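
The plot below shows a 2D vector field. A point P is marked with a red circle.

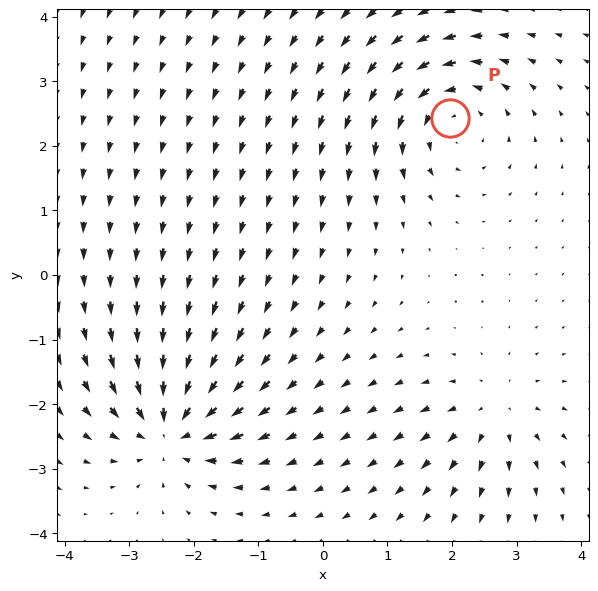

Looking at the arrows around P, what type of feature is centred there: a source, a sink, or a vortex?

At P (2.0, 2.4) the arrows circulate counterclockwise. Divergence ≈0, curl about +4 — near-zero divergence with nonzero curl is a vortex.

vortex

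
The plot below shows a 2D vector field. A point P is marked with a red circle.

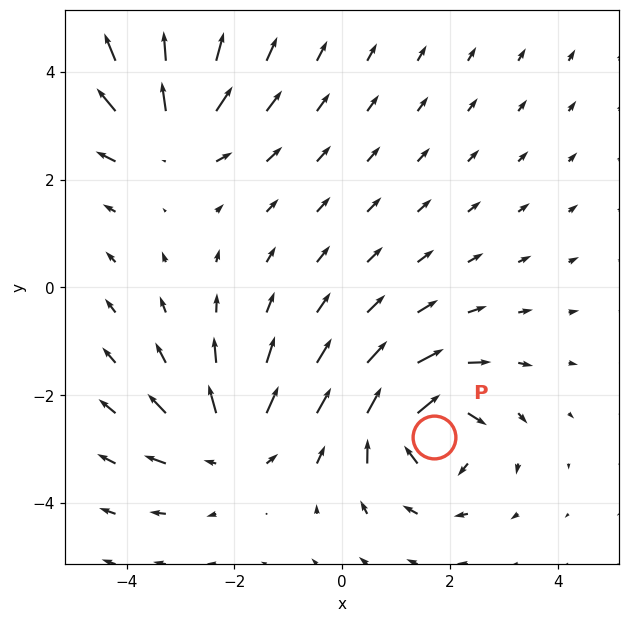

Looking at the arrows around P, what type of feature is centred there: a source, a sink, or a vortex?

vortex

At P (1.7, -2.8) the arrows circulate clockwise. Divergence ≈0, curl about -5 — near-zero divergence with nonzero curl is a vortex.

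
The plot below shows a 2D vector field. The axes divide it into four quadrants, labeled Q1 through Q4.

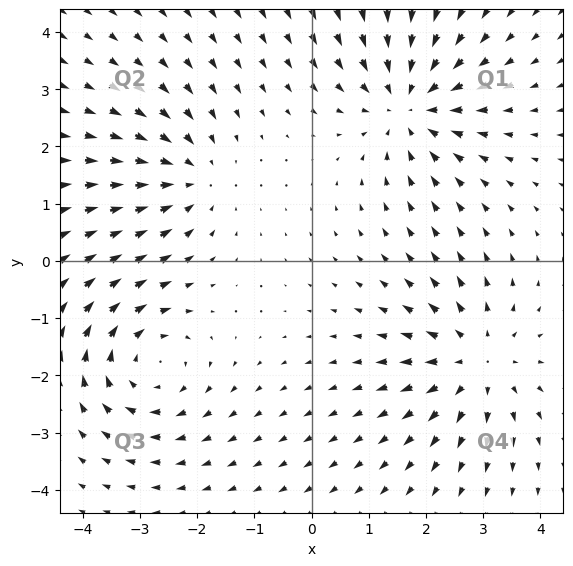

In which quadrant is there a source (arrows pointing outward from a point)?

The source sits at approximately (2.9, -1.8), which lies in quadrant Q4. The divergence there is about +4, positive as expected for a source.

Q4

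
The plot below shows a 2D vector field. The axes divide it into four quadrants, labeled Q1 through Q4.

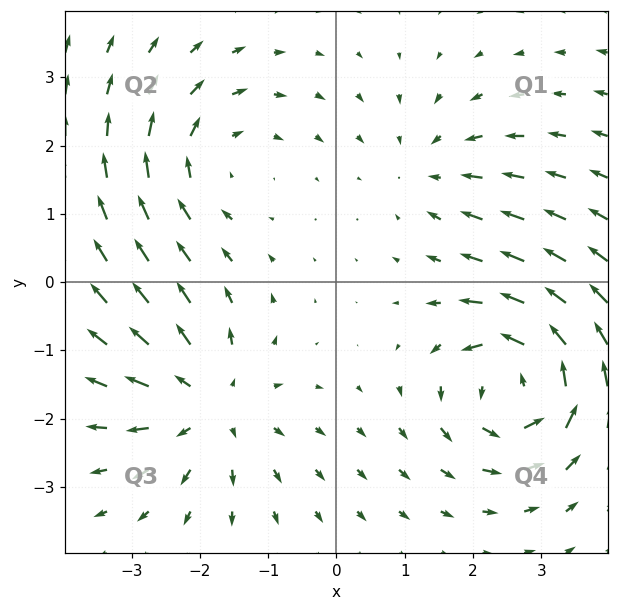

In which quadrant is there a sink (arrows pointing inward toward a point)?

Q1

The sink sits at approximately (1.4, 1.7), which lies in quadrant Q1. The divergence there is about -3, negative as expected for a sink.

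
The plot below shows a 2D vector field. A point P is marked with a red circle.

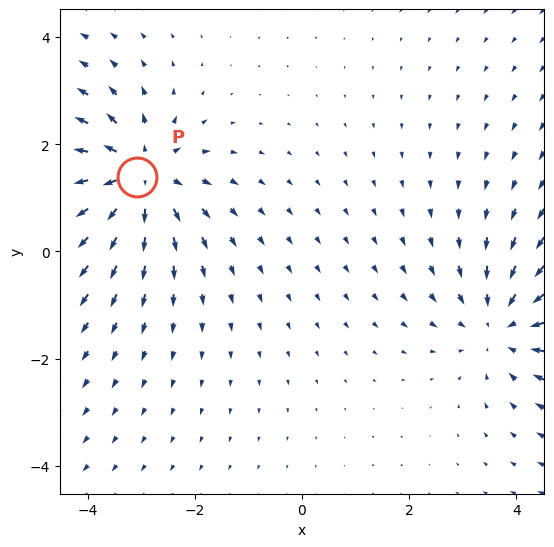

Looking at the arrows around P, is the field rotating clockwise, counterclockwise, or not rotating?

not rotating

Near P at (-3.1, 1.4) the arrows show no circulation. The curl there is ≈0.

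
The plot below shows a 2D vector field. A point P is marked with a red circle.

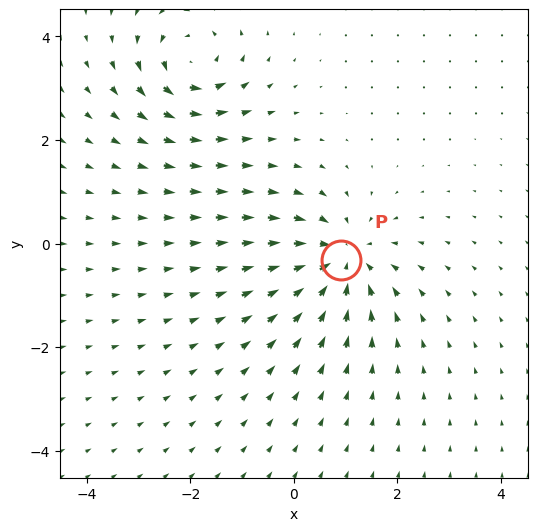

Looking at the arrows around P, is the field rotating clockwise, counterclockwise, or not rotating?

Near P at (0.9, -0.3) the arrows show no circulation. The curl there is ≈0.

not rotating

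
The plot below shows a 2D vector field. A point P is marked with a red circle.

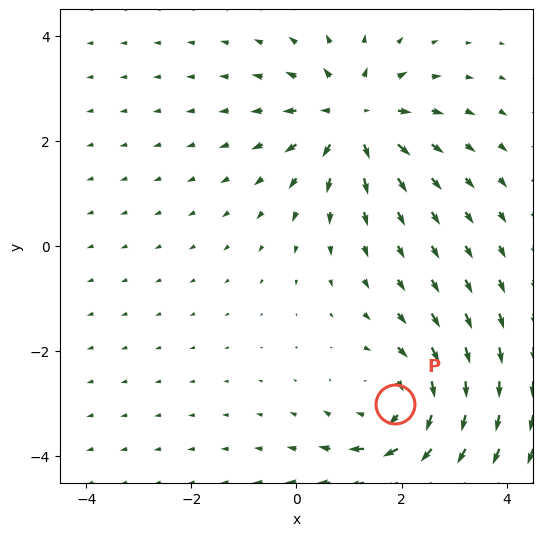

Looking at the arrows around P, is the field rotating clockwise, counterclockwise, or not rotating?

Near P at (1.9, -3.0) the arrows circulate clockwise. The curl (z-component) there is about -4; negative curl means clockwise rotation.

clockwise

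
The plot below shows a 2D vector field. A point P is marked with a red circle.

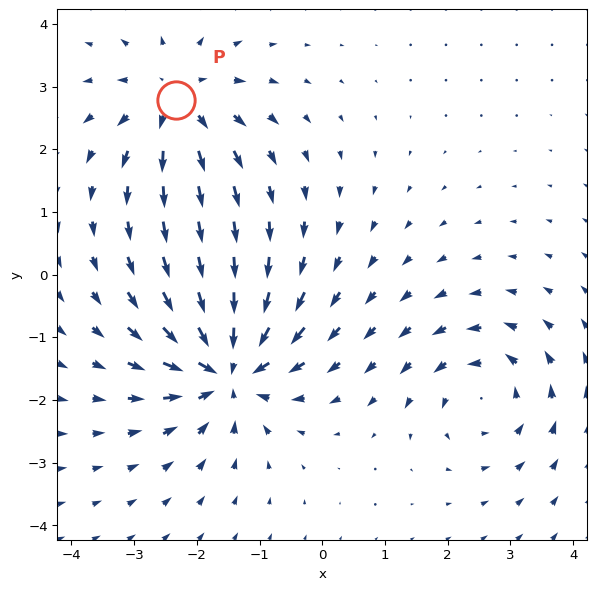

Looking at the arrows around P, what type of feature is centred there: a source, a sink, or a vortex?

source

At P (-2.3, 2.8) the arrows spread outward. Divergence about +4, curl ≈0 — positive divergence with near-zero curl is a source.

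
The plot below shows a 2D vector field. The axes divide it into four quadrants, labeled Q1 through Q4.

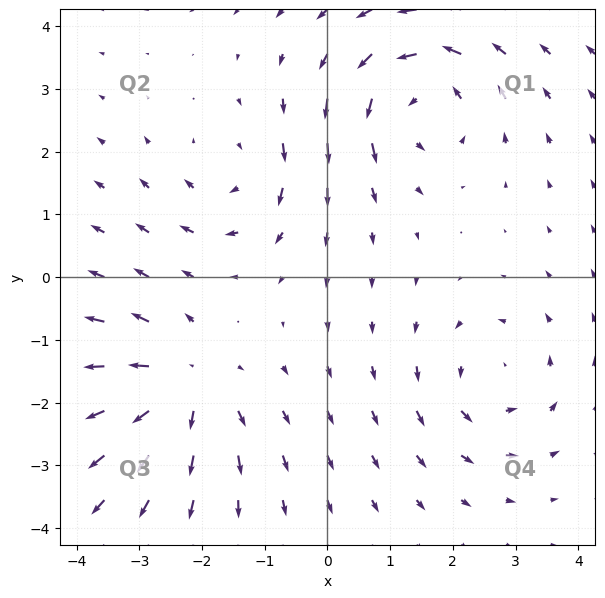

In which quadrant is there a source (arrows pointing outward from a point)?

The source sits at approximately (-2.3, -1.7), which lies in quadrant Q3. The divergence there is about +5, positive as expected for a source.

Q3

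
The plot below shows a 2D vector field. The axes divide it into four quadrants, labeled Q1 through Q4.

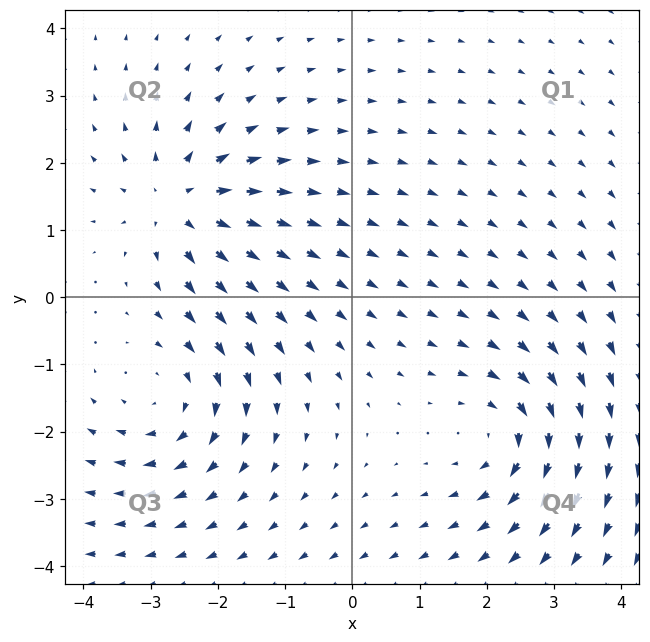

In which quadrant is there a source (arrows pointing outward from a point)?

Q2

The source sits at approximately (-2.6, 1.4), which lies in quadrant Q2. The divergence there is about +4, positive as expected for a source.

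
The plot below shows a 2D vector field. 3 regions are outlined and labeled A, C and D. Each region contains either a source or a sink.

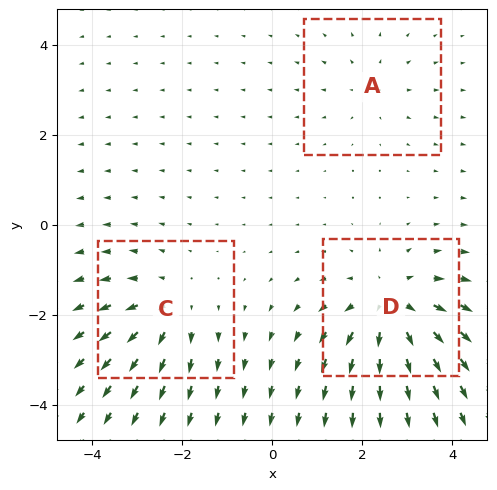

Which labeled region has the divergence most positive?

D

Divergence at each region's feature centre — A: about +2, C: about +3, D: about +4. Region D is most positive.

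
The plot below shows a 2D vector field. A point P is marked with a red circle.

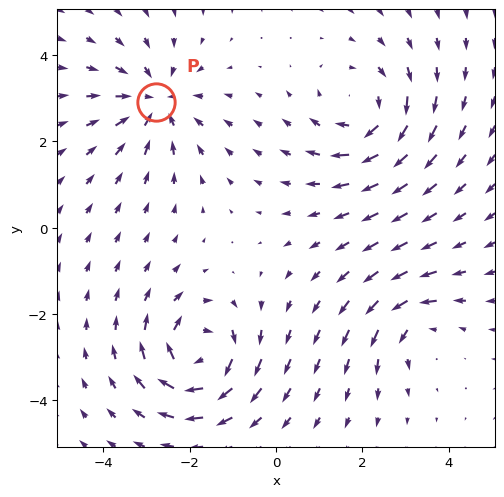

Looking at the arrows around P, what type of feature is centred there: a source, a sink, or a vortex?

sink

At P (-2.8, 2.9) the arrows converge inward. Divergence about -4, curl ≈0 — negative divergence with near-zero curl is a sink.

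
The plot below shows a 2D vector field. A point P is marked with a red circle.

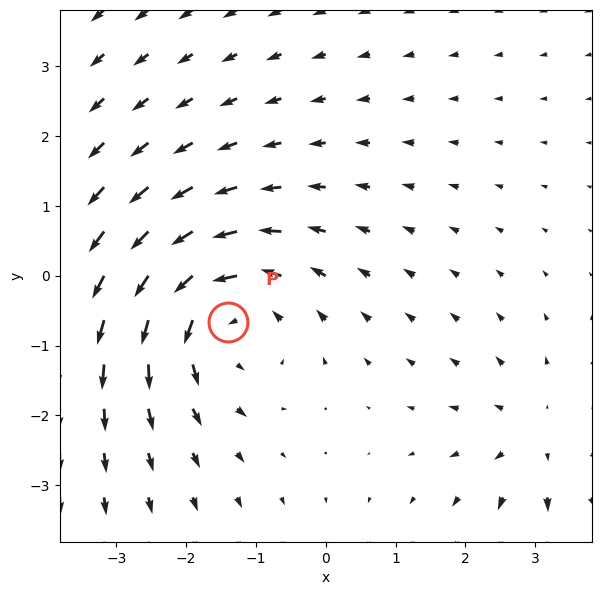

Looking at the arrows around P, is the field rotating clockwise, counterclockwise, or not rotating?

counterclockwise

Near P at (-1.4, -0.7) the arrows circulate counterclockwise. The curl (z-component) there is about +4; positive curl means counterclockwise rotation.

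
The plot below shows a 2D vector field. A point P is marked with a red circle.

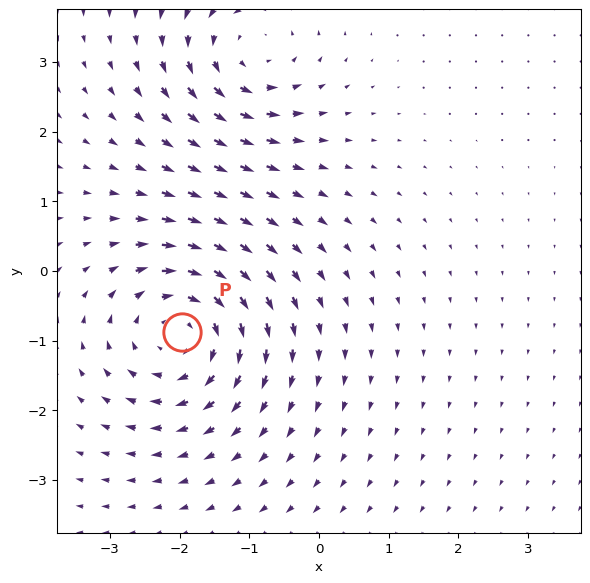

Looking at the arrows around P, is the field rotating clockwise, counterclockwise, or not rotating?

clockwise

Near P at (-2.0, -0.9) the arrows circulate clockwise. The curl (z-component) there is about -5; negative curl means clockwise rotation.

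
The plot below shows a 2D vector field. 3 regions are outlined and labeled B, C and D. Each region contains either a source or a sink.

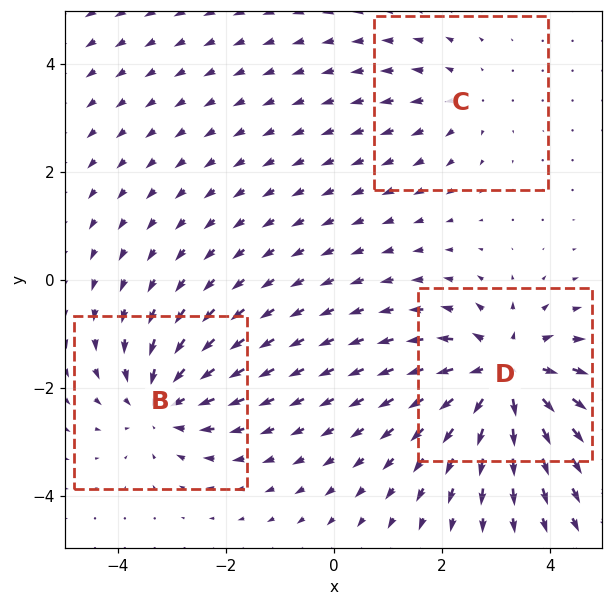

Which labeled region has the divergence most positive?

Divergence at each region's feature centre — B: about -3, C: about +2, D: about +5. Region D is most positive.

D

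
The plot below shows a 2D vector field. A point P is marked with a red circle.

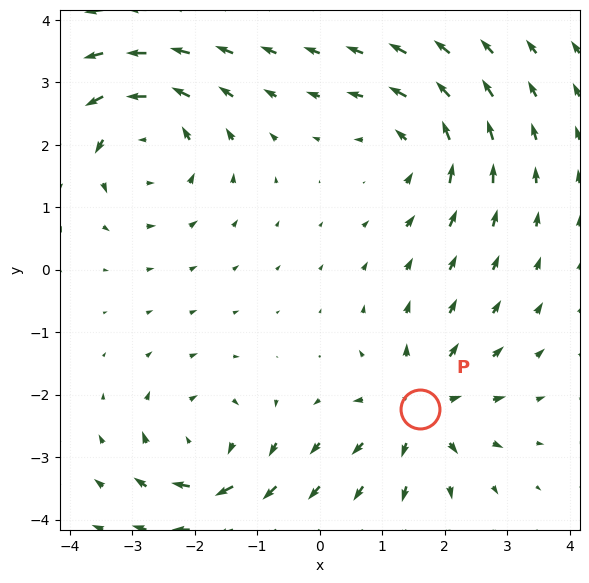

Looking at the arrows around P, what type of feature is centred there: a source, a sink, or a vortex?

At P (1.6, -2.2) the arrows spread outward. Divergence about +4, curl ≈0 — positive divergence with near-zero curl is a source.

source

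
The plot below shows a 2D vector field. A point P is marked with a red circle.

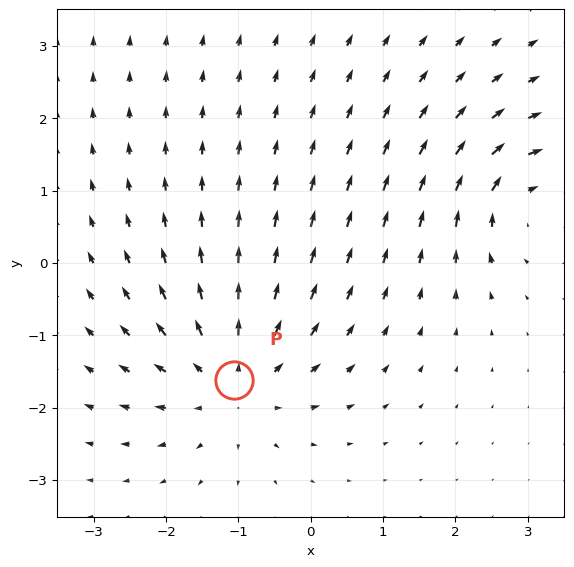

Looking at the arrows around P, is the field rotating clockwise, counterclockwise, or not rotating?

Near P at (-1.1, -1.6) the arrows show no circulation. The curl there is ≈0.

not rotating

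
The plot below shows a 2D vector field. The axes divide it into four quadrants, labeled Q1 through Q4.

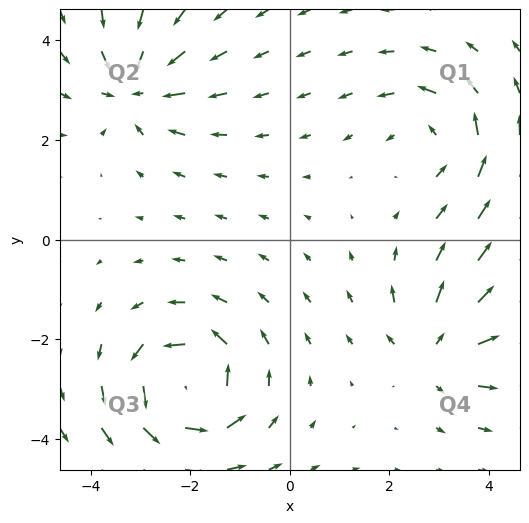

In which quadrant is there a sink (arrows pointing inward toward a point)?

Q2

The sink sits at approximately (-3.1, 3.1), which lies in quadrant Q2. The divergence there is about -5, negative as expected for a sink.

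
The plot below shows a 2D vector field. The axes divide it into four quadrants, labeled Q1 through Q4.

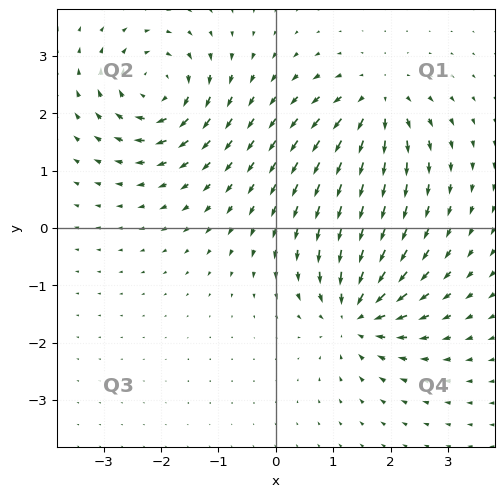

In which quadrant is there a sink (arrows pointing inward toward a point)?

The sink sits at approximately (1.4, -1.5), which lies in quadrant Q4. The divergence there is about -6, negative as expected for a sink.

Q4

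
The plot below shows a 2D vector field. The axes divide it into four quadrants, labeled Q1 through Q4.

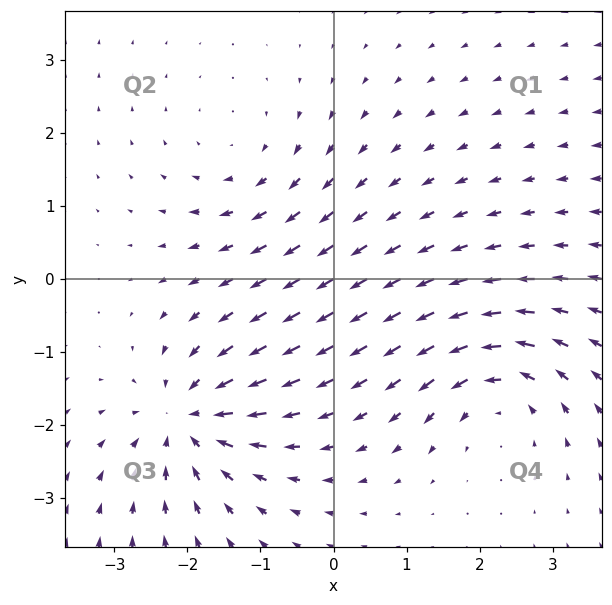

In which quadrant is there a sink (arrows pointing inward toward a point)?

Q3

The sink sits at approximately (-2.0, -1.9), which lies in quadrant Q3. The divergence there is about -7, negative as expected for a sink.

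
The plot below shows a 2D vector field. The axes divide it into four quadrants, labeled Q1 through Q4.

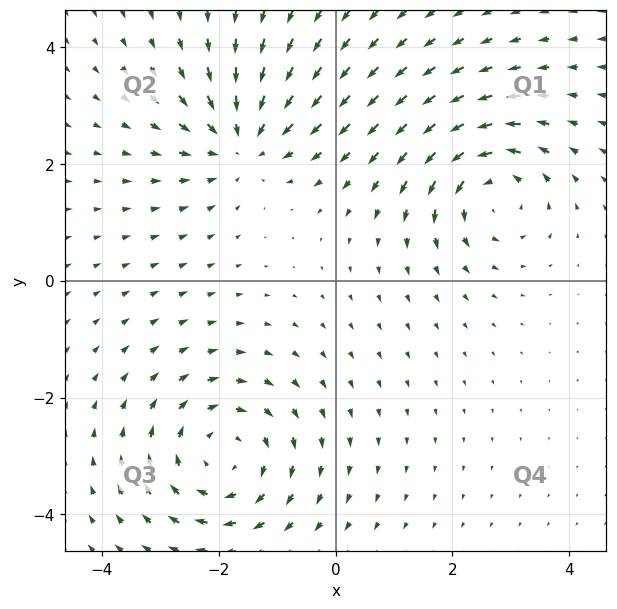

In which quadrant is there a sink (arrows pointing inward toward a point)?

The sink sits at approximately (-1.6, 2.4), which lies in quadrant Q2. The divergence there is about -3, negative as expected for a sink.

Q2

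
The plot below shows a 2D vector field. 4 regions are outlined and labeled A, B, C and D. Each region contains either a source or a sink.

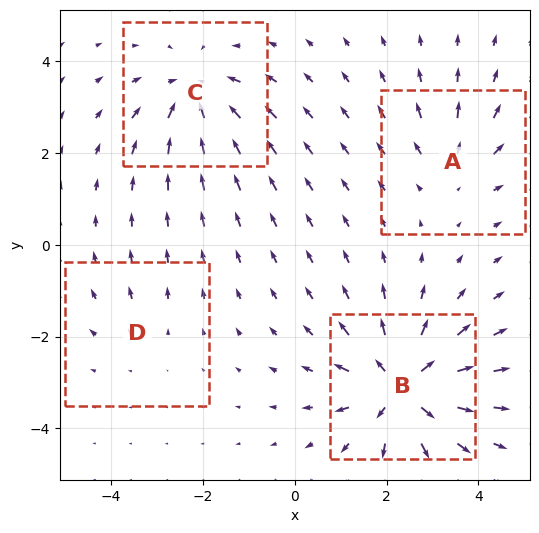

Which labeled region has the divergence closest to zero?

D

Divergence at each region's feature centre — A: about +3, B: about +8, C: about -5, D: about +2. Region D is closest to zero.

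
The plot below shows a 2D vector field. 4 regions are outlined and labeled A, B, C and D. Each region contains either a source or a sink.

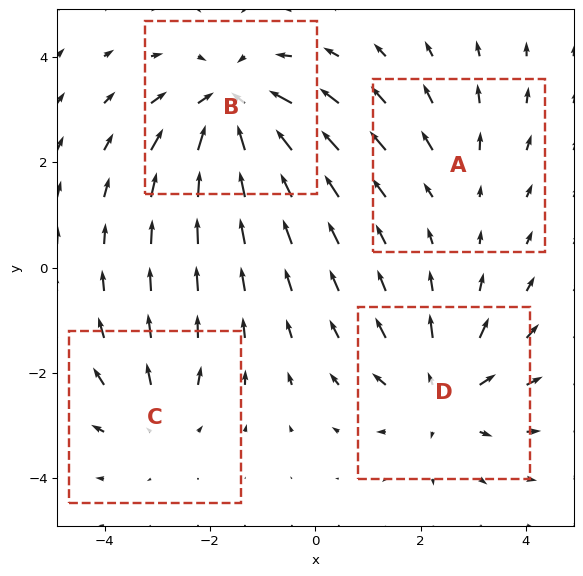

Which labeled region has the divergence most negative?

Divergence at each region's feature centre — A: about +2, B: about -6, C: about +3, D: about +5. Region B is most negative.

B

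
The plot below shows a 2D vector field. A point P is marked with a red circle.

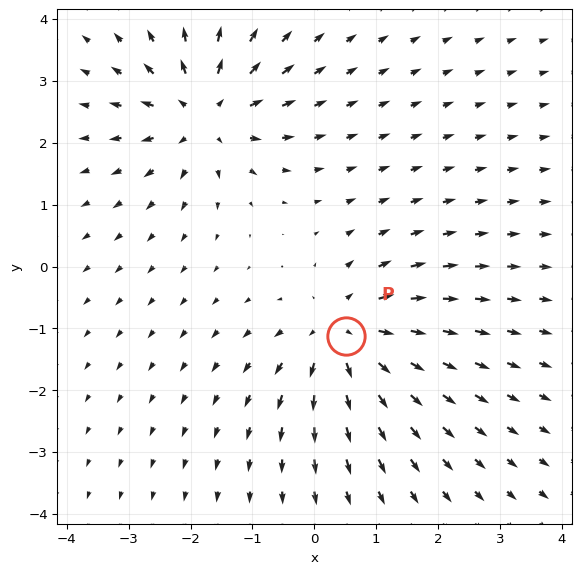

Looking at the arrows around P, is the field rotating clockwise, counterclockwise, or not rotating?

not rotating

Near P at (0.5, -1.1) the arrows show no circulation. The curl there is ≈0.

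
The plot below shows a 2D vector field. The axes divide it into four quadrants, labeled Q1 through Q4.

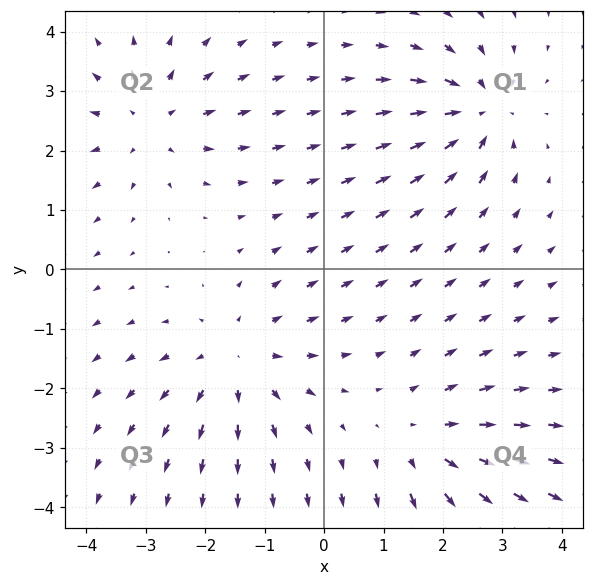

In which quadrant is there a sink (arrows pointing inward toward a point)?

Q1

The sink sits at approximately (2.6, 2.7), which lies in quadrant Q1. The divergence there is about -5, negative as expected for a sink.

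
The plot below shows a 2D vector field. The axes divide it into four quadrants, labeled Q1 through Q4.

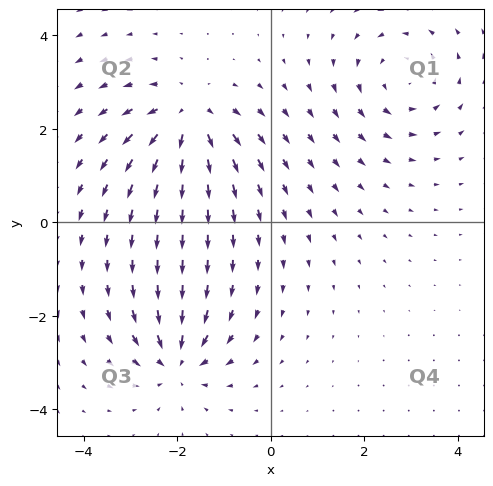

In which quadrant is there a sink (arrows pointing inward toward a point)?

The sink sits at approximately (-2.0, -3.0), which lies in quadrant Q3. The divergence there is about -6, negative as expected for a sink.

Q3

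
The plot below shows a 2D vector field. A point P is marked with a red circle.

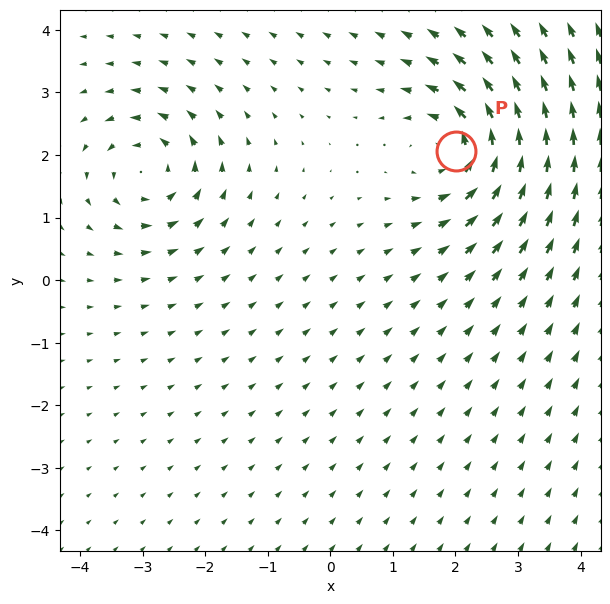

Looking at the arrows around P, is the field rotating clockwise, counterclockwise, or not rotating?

counterclockwise

Near P at (2.0, 2.1) the arrows circulate counterclockwise. The curl (z-component) there is about +6; positive curl means counterclockwise rotation.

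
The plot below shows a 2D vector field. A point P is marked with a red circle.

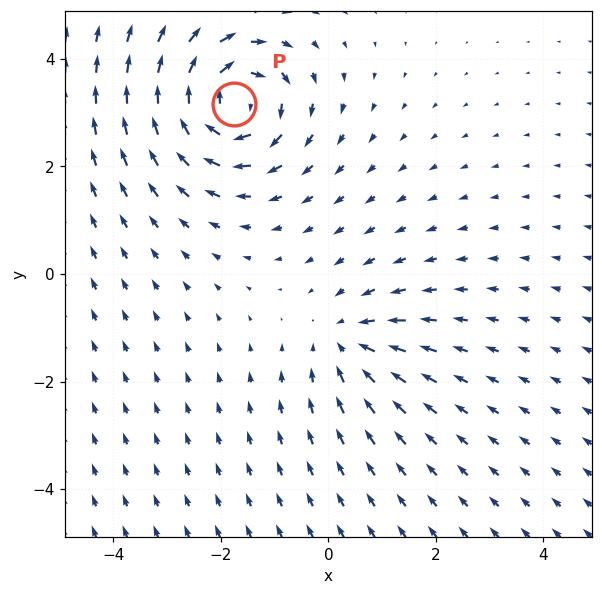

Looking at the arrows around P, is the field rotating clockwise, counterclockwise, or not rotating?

Near P at (-1.8, 3.2) the arrows circulate clockwise. The curl (z-component) there is about -6; negative curl means clockwise rotation.

clockwise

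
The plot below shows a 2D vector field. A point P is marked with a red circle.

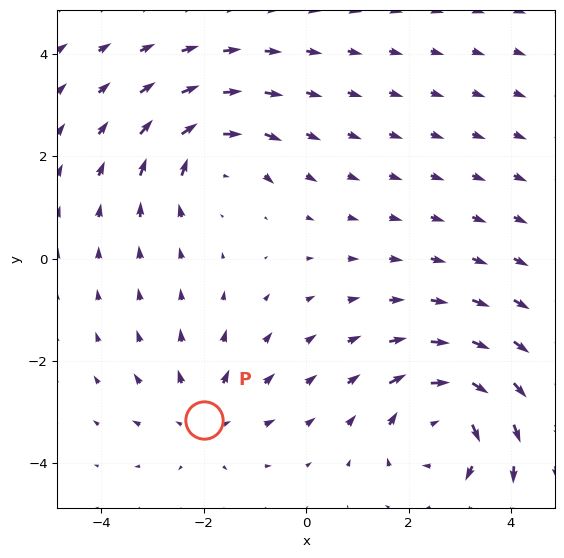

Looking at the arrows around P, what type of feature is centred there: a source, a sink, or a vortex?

At P (-2.0, -3.2) the arrows spread outward. Divergence about +3, curl ≈0 — positive divergence with near-zero curl is a source.

source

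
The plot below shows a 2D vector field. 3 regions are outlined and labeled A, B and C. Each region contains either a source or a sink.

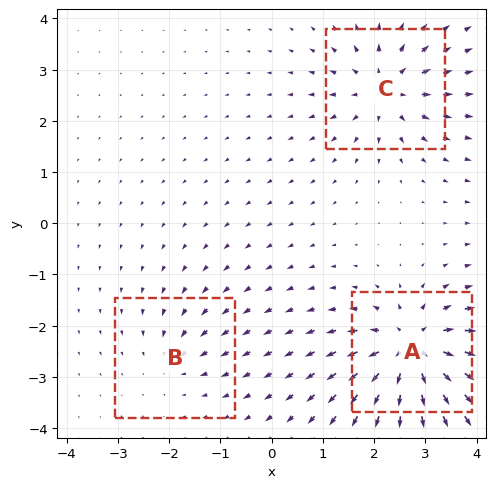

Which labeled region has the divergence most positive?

A

Divergence at each region's feature centre — A: about +6, B: about -2, C: about +4. Region A is most positive.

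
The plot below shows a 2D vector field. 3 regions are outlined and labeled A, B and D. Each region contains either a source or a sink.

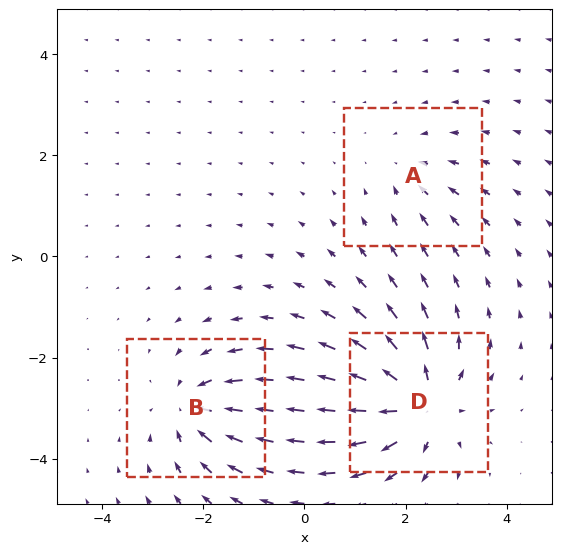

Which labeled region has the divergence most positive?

Divergence at each region's feature centre — A: about -2, B: about -4, D: about +6. Region D is most positive.

D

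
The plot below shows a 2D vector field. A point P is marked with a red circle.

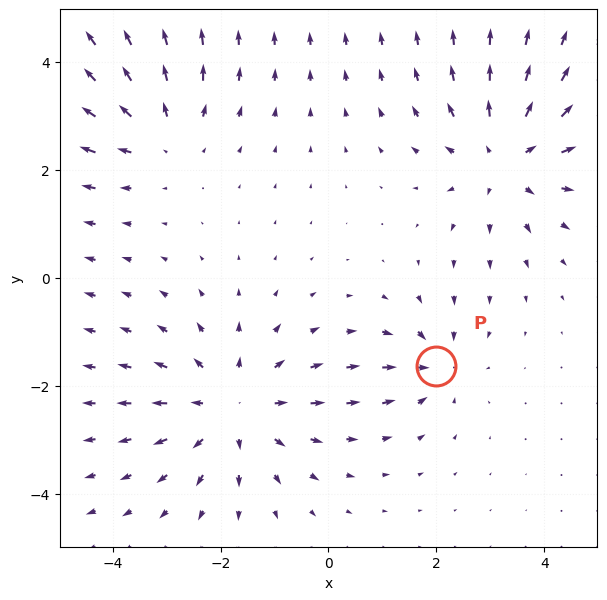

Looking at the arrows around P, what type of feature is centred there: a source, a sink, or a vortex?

At P (2.0, -1.6) the arrows converge inward. Divergence about -4, curl ≈0 — negative divergence with near-zero curl is a sink.

sink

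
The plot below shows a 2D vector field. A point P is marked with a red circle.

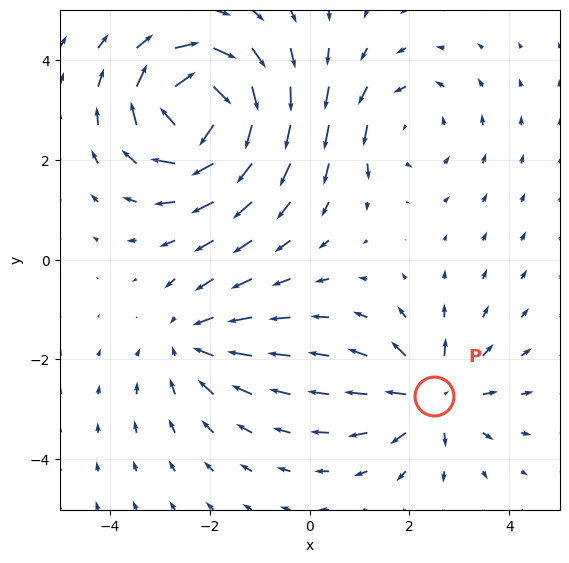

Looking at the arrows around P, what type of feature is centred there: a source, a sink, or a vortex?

At P (2.5, -2.7) the arrows spread outward. Divergence about +4, curl ≈0 — positive divergence with near-zero curl is a source.

source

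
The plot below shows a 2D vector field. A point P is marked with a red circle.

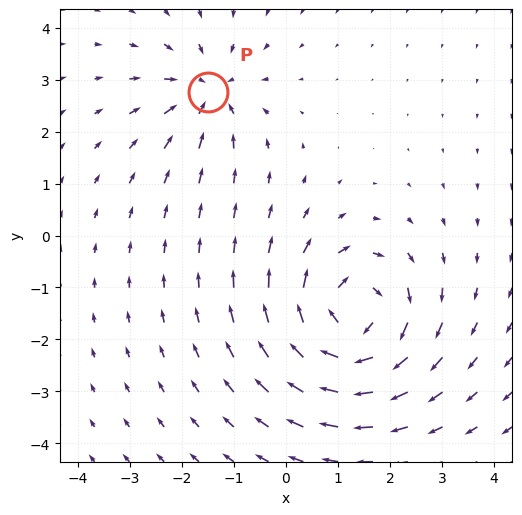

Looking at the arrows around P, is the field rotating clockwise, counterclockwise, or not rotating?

not rotating

Near P at (-1.5, 2.8) the arrows show no circulation. The curl there is ≈0.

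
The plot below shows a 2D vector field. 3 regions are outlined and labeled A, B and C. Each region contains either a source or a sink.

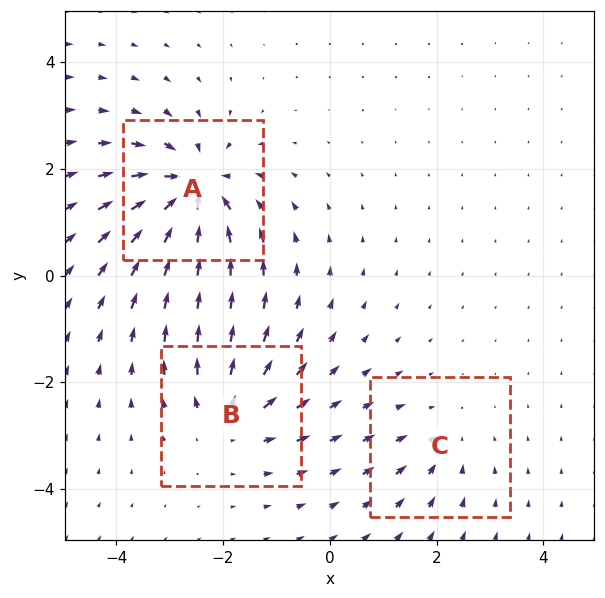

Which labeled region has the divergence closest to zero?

Divergence at each region's feature centre — A: about -6, B: about +4, C: about -2. Region C is closest to zero.

C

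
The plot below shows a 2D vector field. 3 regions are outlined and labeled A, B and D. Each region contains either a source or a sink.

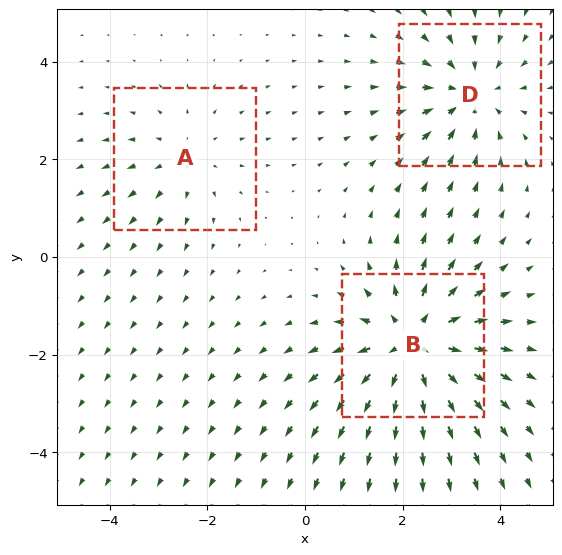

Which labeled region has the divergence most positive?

B

Divergence at each region's feature centre — A: about +2, B: about +4, D: about -3. Region B is most positive.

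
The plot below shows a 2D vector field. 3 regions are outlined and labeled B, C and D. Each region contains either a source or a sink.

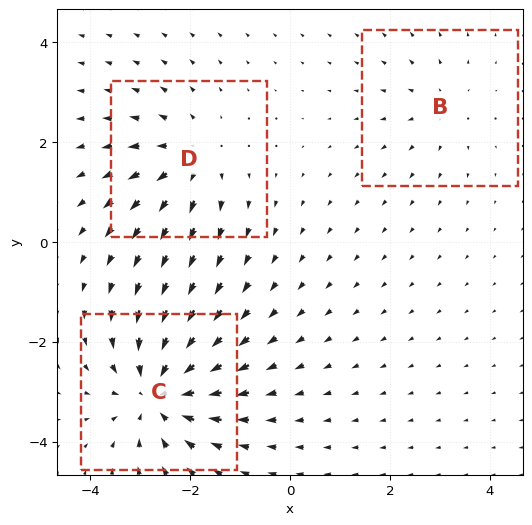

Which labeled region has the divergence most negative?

C

Divergence at each region's feature centre — B: about +2, C: about -5, D: about +3. Region C is most negative.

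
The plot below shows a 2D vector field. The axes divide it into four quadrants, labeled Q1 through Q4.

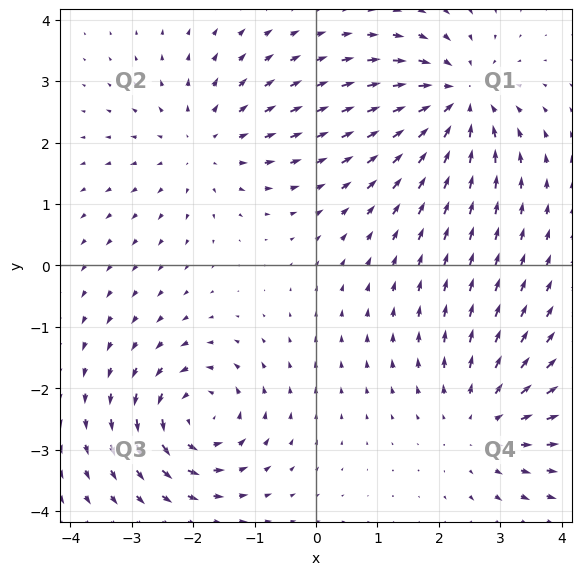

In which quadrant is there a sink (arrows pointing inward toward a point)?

The sink sits at approximately (2.3, 2.7), which lies in quadrant Q1. The divergence there is about -6, negative as expected for a sink.

Q1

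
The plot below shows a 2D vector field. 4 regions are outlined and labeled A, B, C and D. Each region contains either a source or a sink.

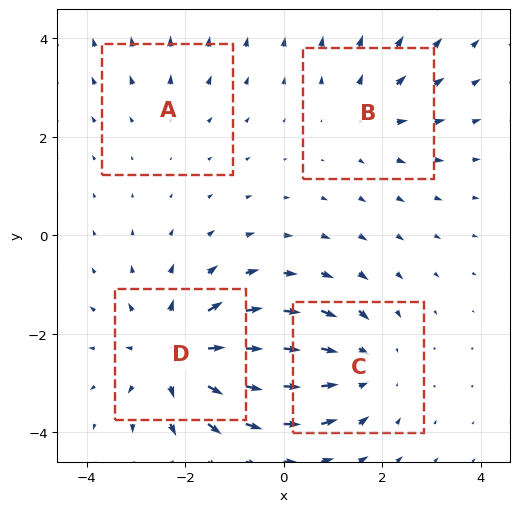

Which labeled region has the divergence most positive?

Divergence at each region's feature centre — A: about +2, B: about +3, C: about -4, D: about +6. Region D is most positive.

D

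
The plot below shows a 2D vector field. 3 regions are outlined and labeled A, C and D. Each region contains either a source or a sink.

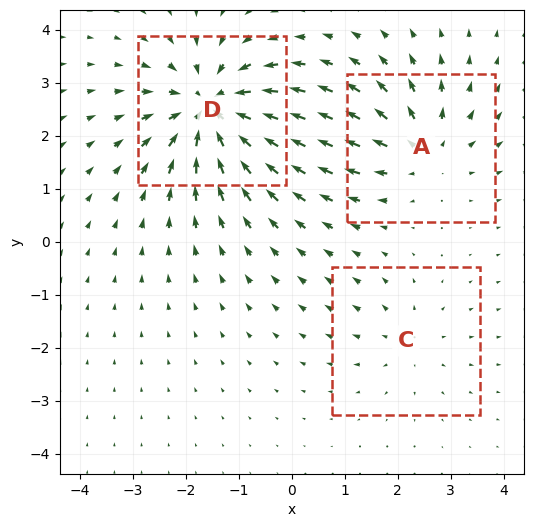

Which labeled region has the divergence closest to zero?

C

Divergence at each region's feature centre — A: about +3, C: about +2, D: about -6. Region C is closest to zero.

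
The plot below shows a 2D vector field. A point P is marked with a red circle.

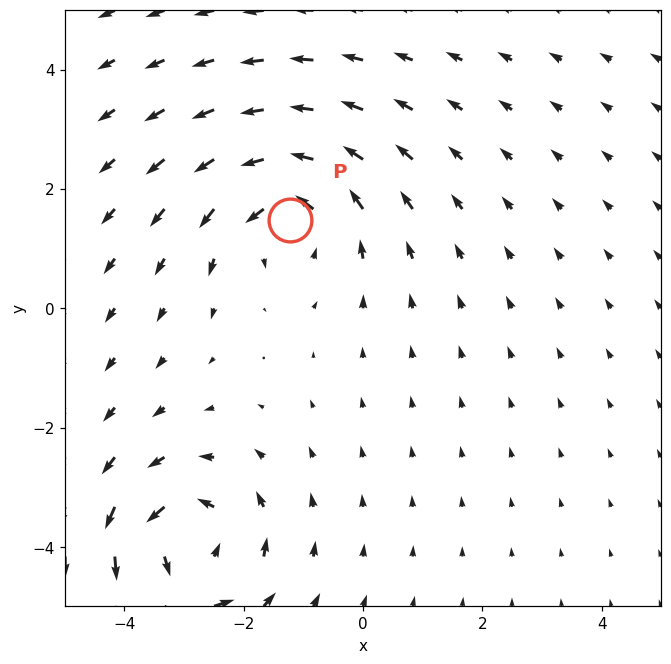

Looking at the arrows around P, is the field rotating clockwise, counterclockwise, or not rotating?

Near P at (-1.2, 1.5) the arrows circulate counterclockwise. The curl (z-component) there is about +3; positive curl means counterclockwise rotation.

counterclockwise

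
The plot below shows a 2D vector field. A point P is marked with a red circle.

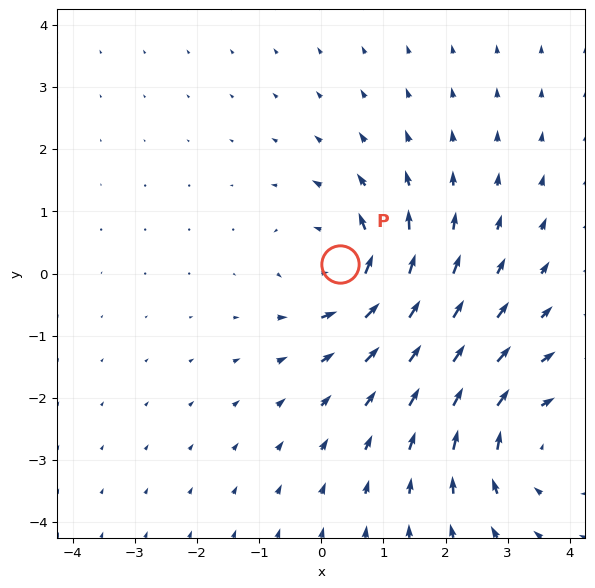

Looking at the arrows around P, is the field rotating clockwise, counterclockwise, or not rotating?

counterclockwise

Near P at (0.3, 0.2) the arrows circulate counterclockwise. The curl (z-component) there is about +5; positive curl means counterclockwise rotation.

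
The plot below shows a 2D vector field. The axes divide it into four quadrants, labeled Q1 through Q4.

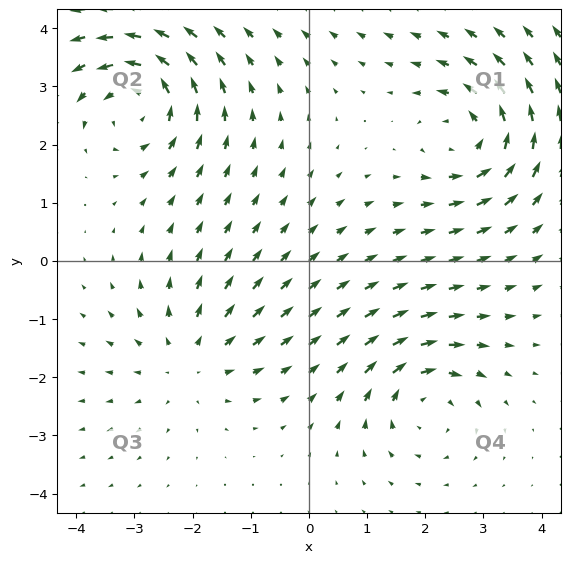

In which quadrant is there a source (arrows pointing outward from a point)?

The source sits at approximately (-2.1, -1.7), which lies in quadrant Q3. The divergence there is about +3, positive as expected for a source.

Q3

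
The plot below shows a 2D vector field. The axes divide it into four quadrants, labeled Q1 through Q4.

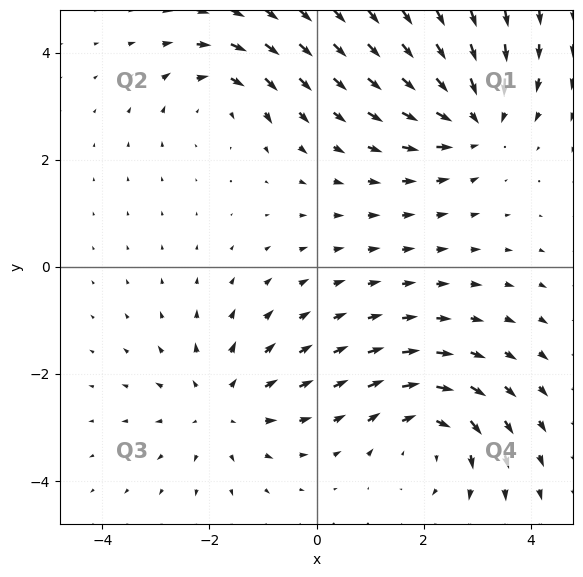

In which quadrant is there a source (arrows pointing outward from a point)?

Q3

The source sits at approximately (-1.8, -2.6), which lies in quadrant Q3. The divergence there is about +4, positive as expected for a source.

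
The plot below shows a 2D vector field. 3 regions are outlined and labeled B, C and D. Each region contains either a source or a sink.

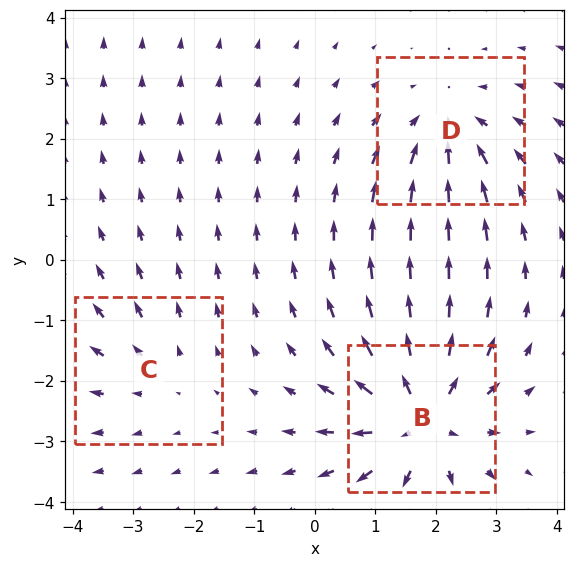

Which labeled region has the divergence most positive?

B

Divergence at each region's feature centre — B: about +5, C: about +2, D: about -3. Region B is most positive.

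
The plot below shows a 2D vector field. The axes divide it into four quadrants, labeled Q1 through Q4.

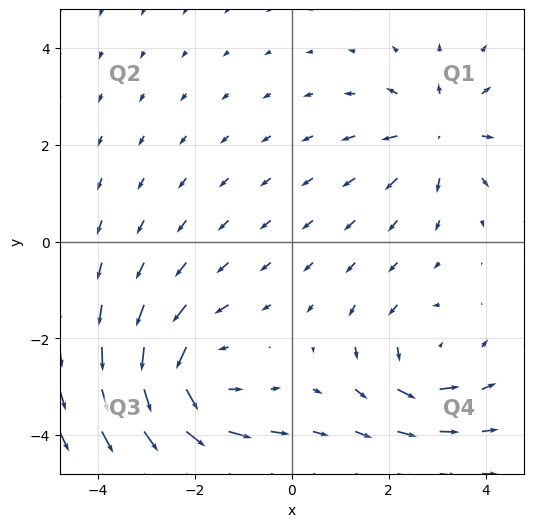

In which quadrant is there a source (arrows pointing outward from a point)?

The source sits at approximately (3.0, 2.2), which lies in quadrant Q1. The divergence there is about +3, positive as expected for a source.

Q1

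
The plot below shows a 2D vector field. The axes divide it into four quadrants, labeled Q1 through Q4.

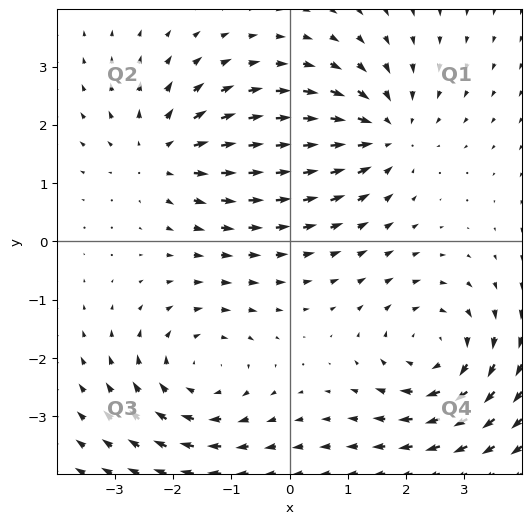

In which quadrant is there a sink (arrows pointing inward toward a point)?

Q1

The sink sits at approximately (1.6, 1.9), which lies in quadrant Q1. The divergence there is about -4, negative as expected for a sink.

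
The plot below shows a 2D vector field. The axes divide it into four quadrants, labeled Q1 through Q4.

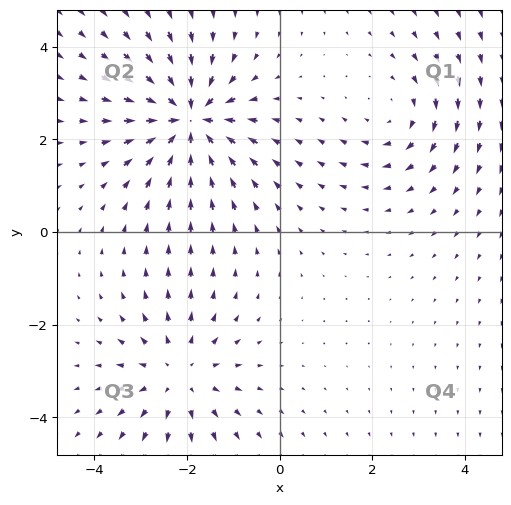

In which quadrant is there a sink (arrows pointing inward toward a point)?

The sink sits at approximately (-2.0, 2.4), which lies in quadrant Q2. The divergence there is about -6, negative as expected for a sink.

Q2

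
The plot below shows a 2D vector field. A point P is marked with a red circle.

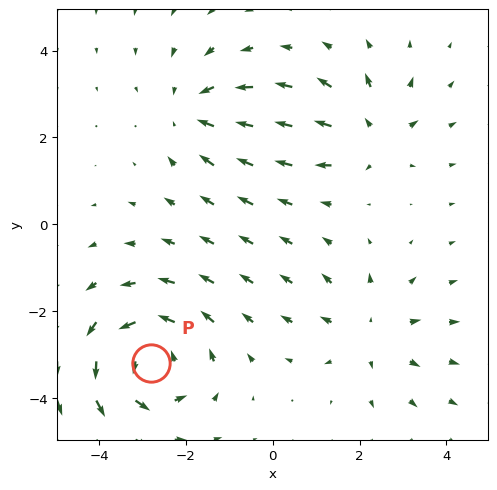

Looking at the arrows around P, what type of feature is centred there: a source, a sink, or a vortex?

At P (-2.8, -3.2) the arrows circulate counterclockwise. Divergence ≈0, curl about +4 — near-zero divergence with nonzero curl is a vortex.

vortex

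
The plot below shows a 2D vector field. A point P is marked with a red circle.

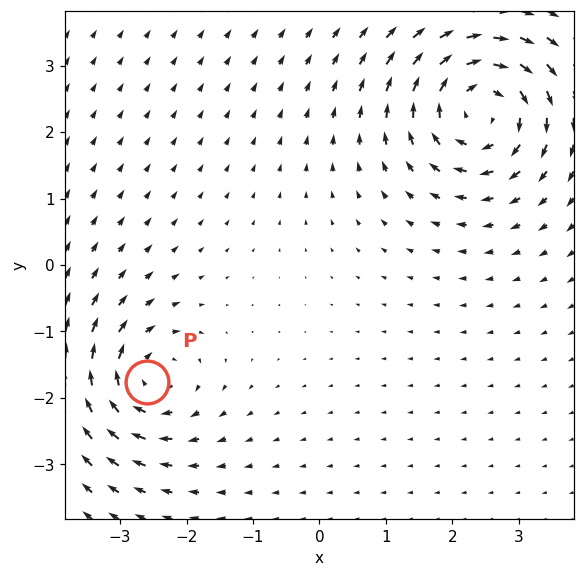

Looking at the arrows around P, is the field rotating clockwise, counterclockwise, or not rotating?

clockwise

Near P at (-2.6, -1.8) the arrows circulate clockwise. The curl (z-component) there is about -5; negative curl means clockwise rotation.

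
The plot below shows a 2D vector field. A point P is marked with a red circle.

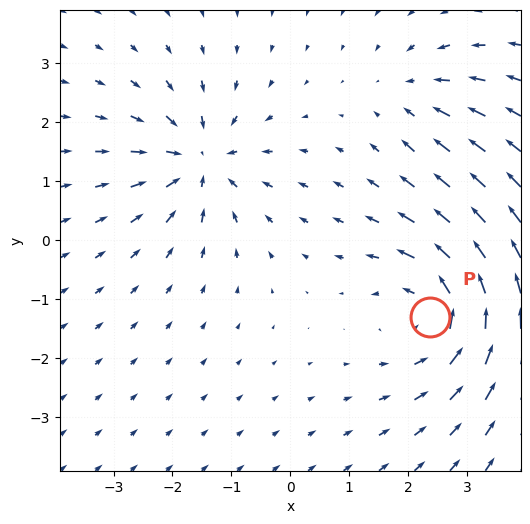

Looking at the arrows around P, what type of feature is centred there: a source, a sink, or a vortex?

vortex

At P (2.4, -1.3) the arrows circulate counterclockwise. Divergence ≈0, curl about +5 — near-zero divergence with nonzero curl is a vortex.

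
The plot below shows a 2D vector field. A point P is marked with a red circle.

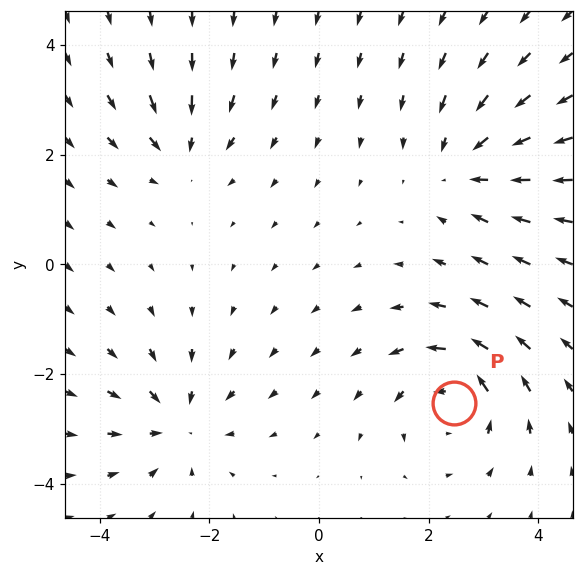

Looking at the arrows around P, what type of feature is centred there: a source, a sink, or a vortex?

vortex

At P (2.5, -2.5) the arrows circulate counterclockwise. Divergence ≈0, curl about +5 — near-zero divergence with nonzero curl is a vortex.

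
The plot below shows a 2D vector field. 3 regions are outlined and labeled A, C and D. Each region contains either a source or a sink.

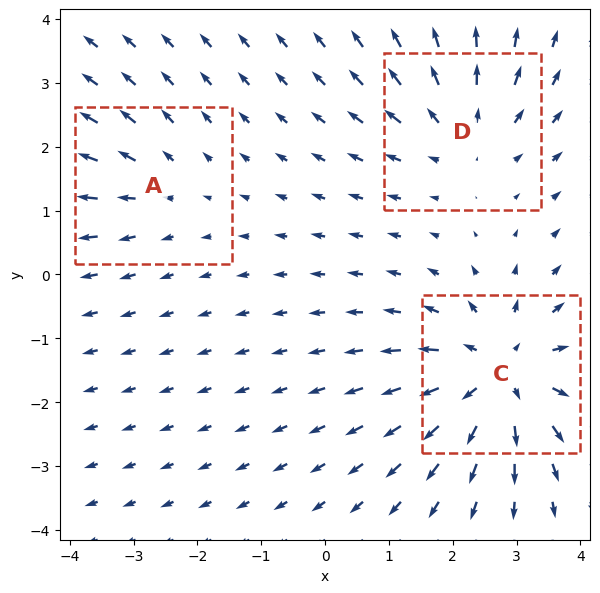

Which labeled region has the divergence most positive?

Divergence at each region's feature centre — A: about +2, C: about +5, D: about +3. Region C is most positive.

C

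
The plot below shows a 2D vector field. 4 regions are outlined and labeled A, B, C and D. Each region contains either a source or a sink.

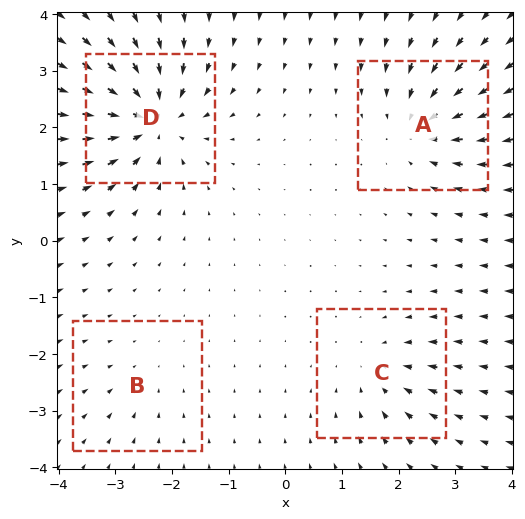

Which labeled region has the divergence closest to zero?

B

Divergence at each region's feature centre — A: about -6, B: about -2, C: about -4, D: about -8. Region B is closest to zero.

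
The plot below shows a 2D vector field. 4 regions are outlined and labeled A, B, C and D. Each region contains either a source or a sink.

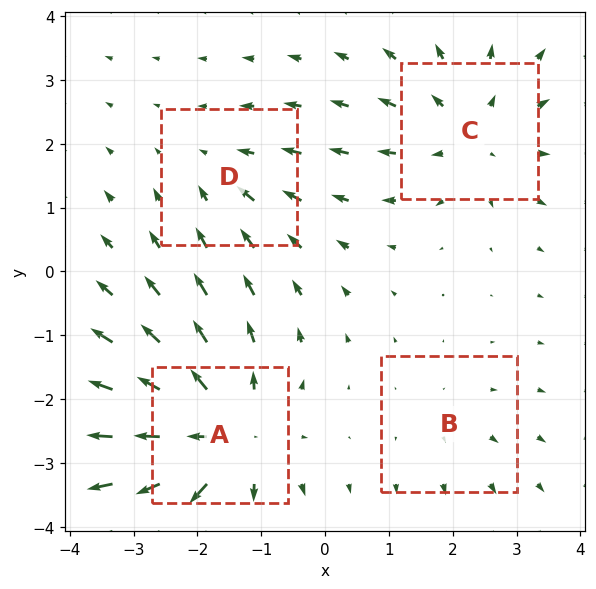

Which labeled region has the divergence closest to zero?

Divergence at each region's feature centre — A: about +6, B: about +2, C: about +4, D: about -3. Region B is closest to zero.

B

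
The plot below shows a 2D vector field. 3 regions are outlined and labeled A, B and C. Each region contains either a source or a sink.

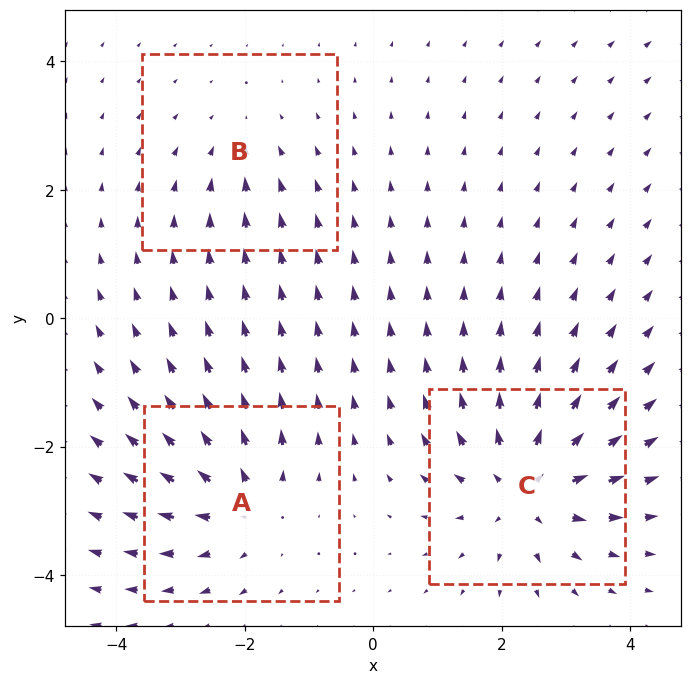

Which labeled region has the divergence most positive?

C

Divergence at each region's feature centre — A: about +4, B: about -2, C: about +5. Region C is most positive.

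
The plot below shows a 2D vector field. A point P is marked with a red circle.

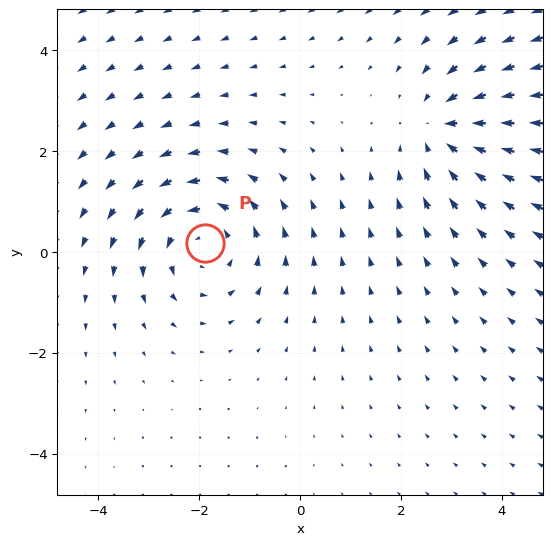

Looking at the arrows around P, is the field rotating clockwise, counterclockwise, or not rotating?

Near P at (-1.9, 0.2) the arrows circulate counterclockwise. The curl (z-component) there is about +3; positive curl means counterclockwise rotation.

counterclockwise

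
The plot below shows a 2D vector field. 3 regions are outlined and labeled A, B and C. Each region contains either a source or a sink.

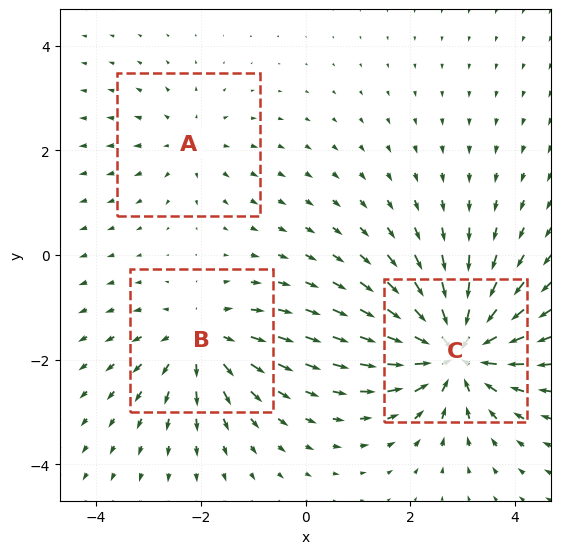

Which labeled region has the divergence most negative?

C

Divergence at each region's feature centre — A: about +2, B: about +3, C: about -6. Region C is most negative.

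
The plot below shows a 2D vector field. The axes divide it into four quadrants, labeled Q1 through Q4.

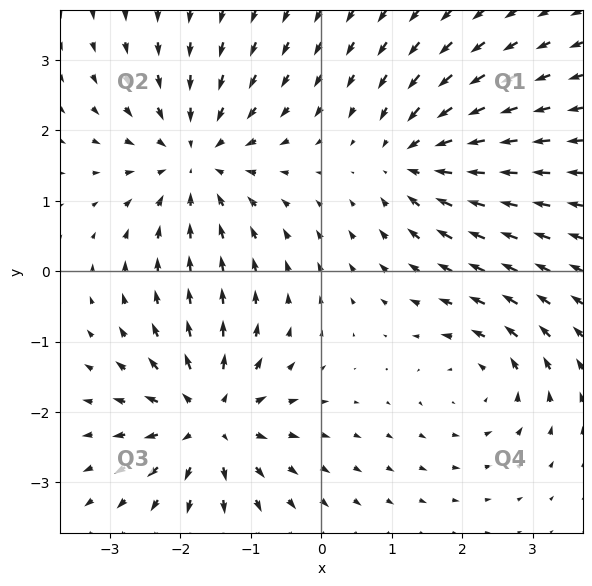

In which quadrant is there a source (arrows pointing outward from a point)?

Q3

The source sits at approximately (-1.6, -2.1), which lies in quadrant Q3. The divergence there is about +6, positive as expected for a source.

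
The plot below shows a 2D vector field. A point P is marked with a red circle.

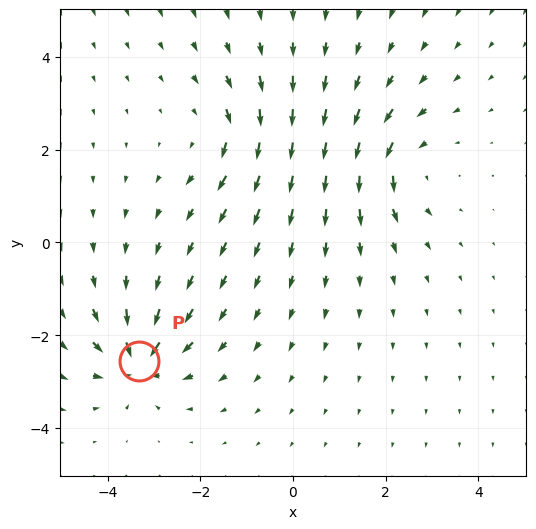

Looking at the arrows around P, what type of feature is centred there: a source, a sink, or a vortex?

sink

At P (-3.3, -2.6) the arrows converge inward. Divergence about -7, curl ≈0 — negative divergence with near-zero curl is a sink.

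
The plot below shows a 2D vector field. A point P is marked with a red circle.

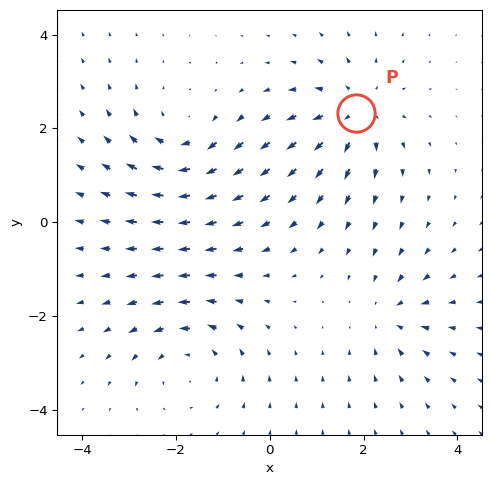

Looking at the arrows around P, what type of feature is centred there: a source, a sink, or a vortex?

source

At P (1.8, 2.3) the arrows spread outward. Divergence about +5, curl ≈0 — positive divergence with near-zero curl is a source.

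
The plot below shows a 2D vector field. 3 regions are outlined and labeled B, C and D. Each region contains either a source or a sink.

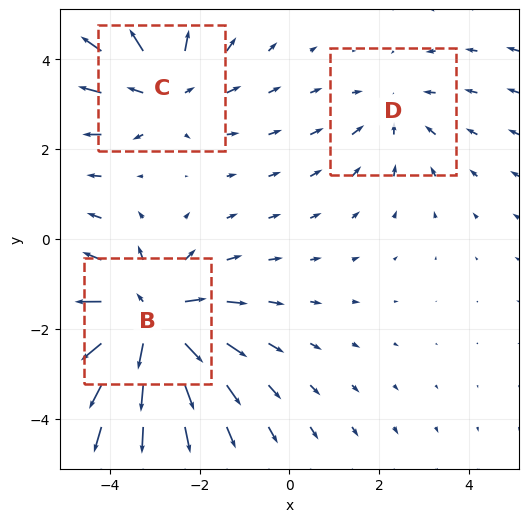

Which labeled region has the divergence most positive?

B

Divergence at each region's feature centre — B: about +4, C: about +3, D: about -2. Region B is most positive.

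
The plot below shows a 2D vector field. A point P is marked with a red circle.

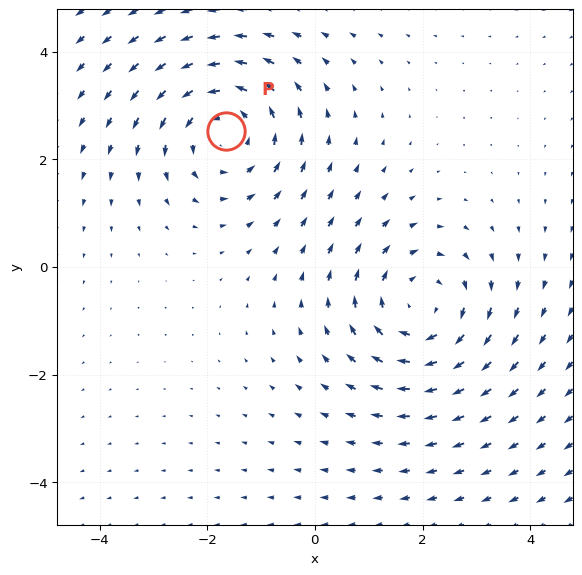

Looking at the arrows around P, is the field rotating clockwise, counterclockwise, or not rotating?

counterclockwise

Near P at (-1.7, 2.5) the arrows circulate counterclockwise. The curl (z-component) there is about +4; positive curl means counterclockwise rotation.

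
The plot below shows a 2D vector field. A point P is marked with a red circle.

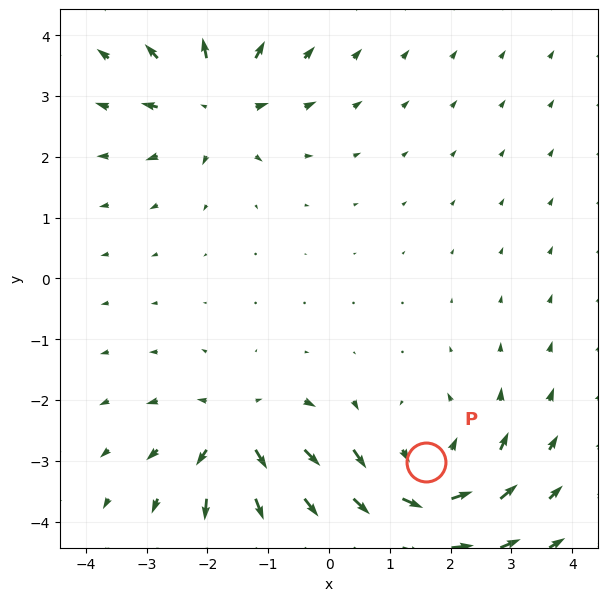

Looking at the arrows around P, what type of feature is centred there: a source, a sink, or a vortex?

At P (1.6, -3.0) the arrows circulate counterclockwise. Divergence ≈0, curl about +5 — near-zero divergence with nonzero curl is a vortex.

vortex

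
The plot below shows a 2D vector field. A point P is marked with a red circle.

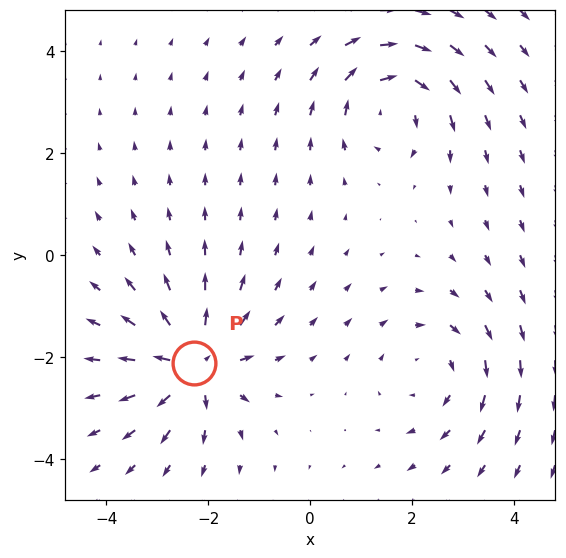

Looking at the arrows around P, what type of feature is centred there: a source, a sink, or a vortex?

source

At P (-2.3, -2.1) the arrows spread outward. Divergence about +7, curl ≈0 — positive divergence with near-zero curl is a source.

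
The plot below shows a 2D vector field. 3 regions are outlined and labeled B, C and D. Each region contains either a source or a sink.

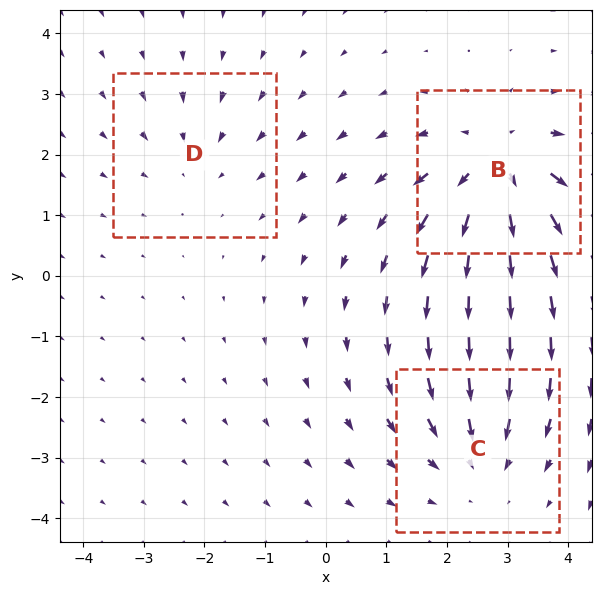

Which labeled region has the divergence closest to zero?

D

Divergence at each region's feature centre — B: about +4, C: about -3, D: about -2. Region D is closest to zero.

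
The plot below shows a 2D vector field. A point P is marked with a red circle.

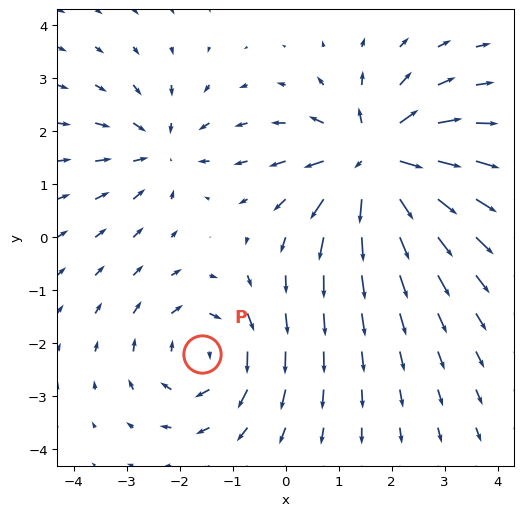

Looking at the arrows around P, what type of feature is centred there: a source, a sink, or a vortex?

At P (-1.6, -2.2) the arrows circulate clockwise. Divergence ≈0, curl about -3 — near-zero divergence with nonzero curl is a vortex.

vortex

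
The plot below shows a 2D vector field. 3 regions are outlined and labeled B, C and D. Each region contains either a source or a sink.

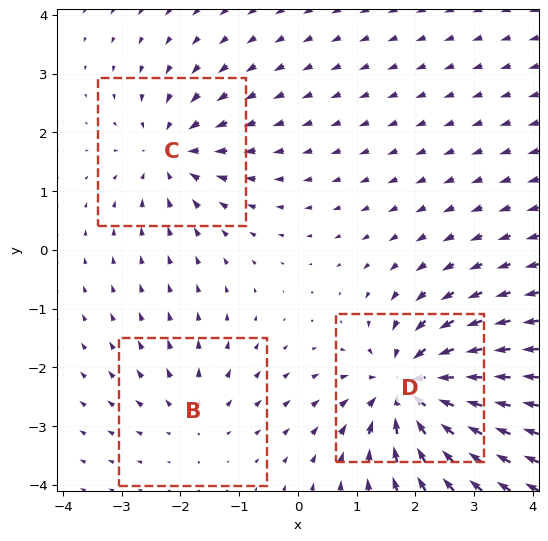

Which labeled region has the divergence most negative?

D

Divergence at each region's feature centre — B: about +2, C: about -4, D: about -6. Region D is most negative.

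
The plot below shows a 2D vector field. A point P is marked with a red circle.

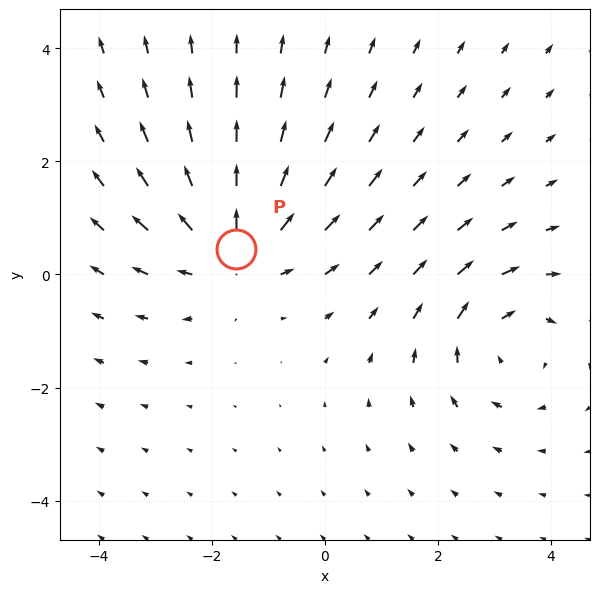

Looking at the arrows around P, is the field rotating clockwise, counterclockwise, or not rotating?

not rotating

Near P at (-1.6, 0.4) the arrows show no circulation. The curl there is ≈0.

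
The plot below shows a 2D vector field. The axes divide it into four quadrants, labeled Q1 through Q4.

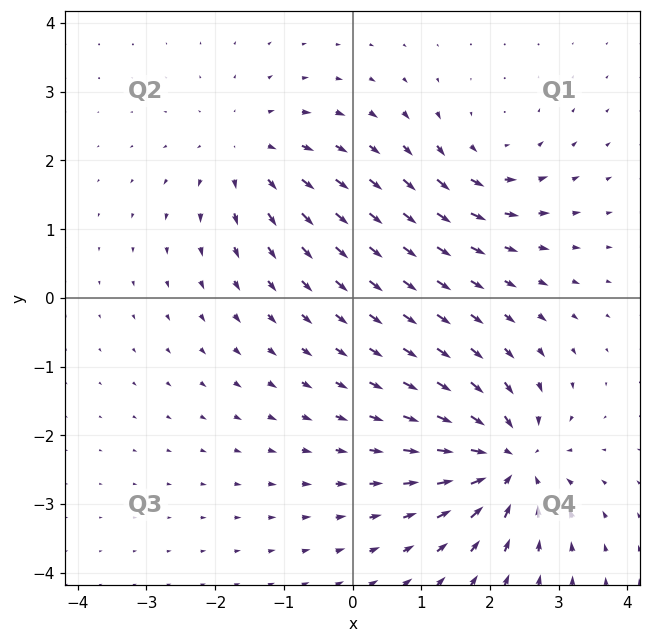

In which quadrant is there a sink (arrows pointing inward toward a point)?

The sink sits at approximately (2.3, -2.4), which lies in quadrant Q4. The divergence there is about -7, negative as expected for a sink.

Q4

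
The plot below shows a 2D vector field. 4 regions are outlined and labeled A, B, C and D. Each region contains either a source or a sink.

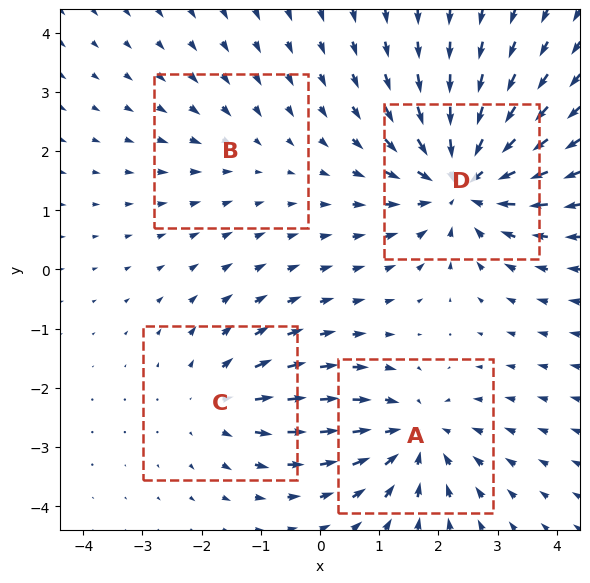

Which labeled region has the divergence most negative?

D

Divergence at each region's feature centre — A: about -5, B: about -2, C: about +3, D: about -7. Region D is most negative.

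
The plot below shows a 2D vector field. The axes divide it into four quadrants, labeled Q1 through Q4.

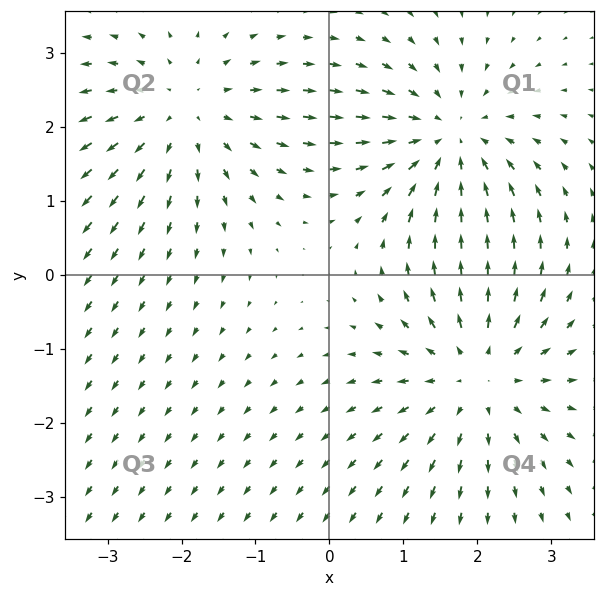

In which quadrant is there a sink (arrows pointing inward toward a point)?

The sink sits at approximately (1.6, 1.8), which lies in quadrant Q1. The divergence there is about -3, negative as expected for a sink.

Q1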